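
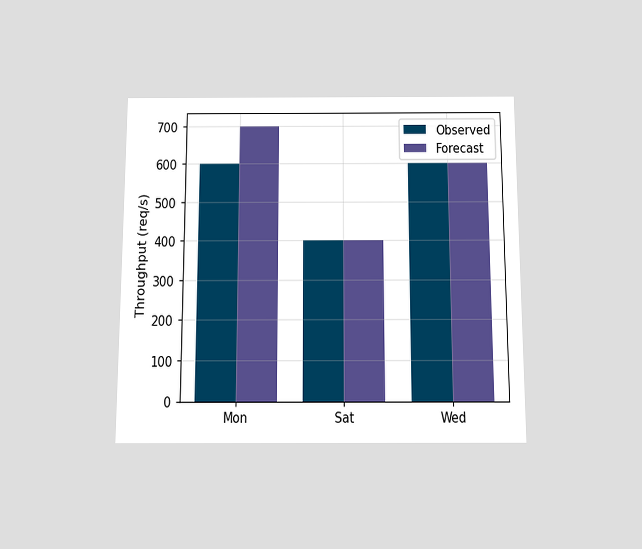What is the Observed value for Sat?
The chart is viewed slightly from below. The Observed bar at Sat reaches 400req/s on the y-axis.

400req/s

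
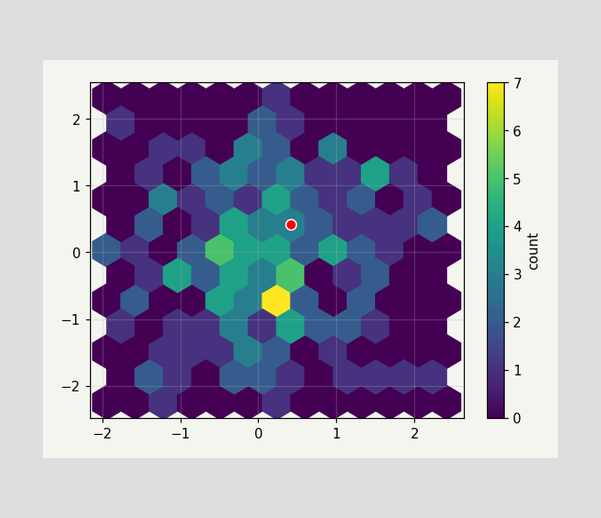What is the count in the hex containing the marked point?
3

The marked hex reads 3 on the colorbar.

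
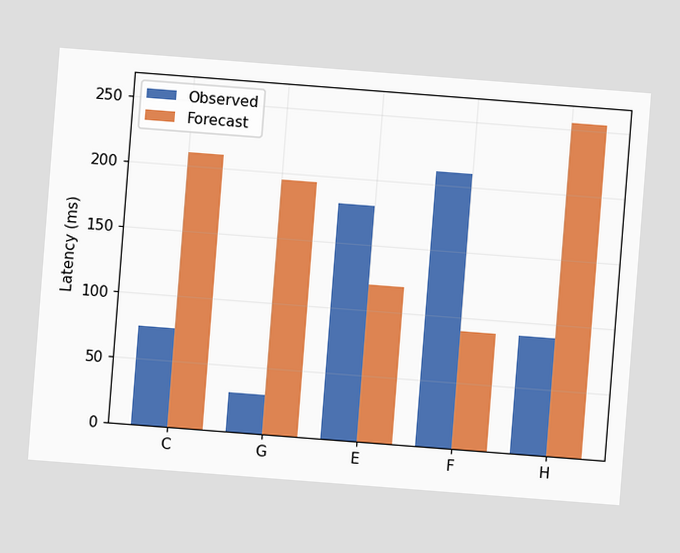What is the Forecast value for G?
The chart is tilted about 4° clockwise. The Forecast bar at G reaches 195ms on the y-axis.

195ms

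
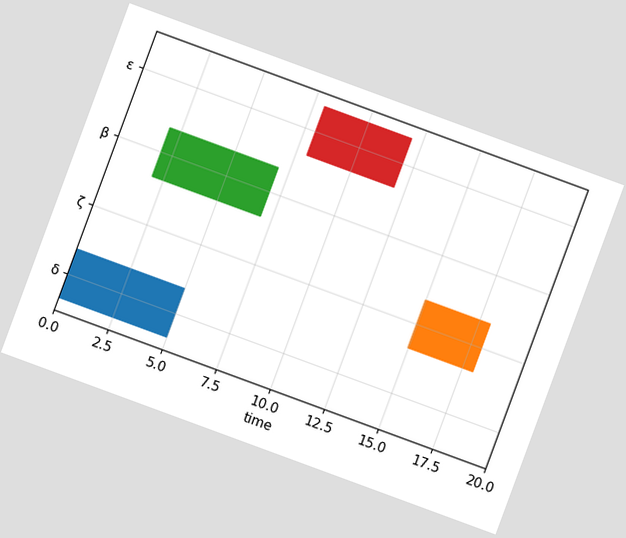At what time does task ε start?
The chart is tilted about 20° clockwise. The ε bar begins at t=8.

8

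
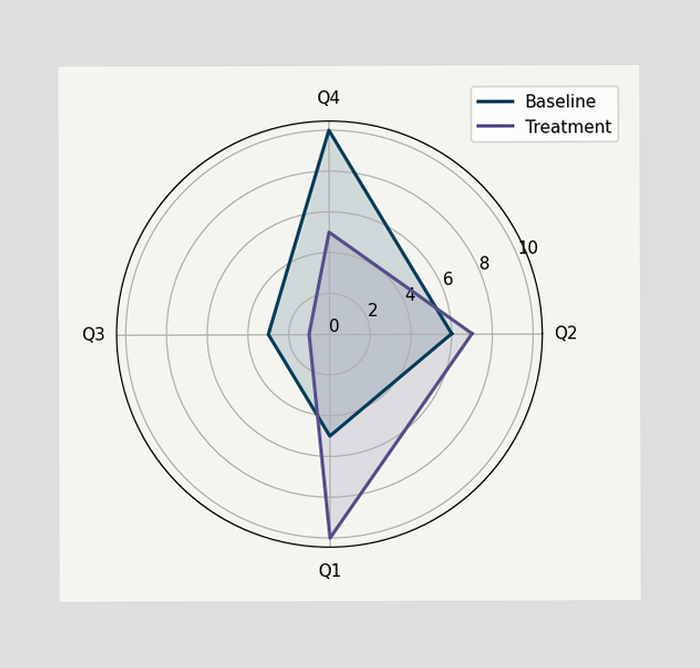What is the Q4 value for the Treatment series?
5

On the Q4 axis, Treatment reaches 5.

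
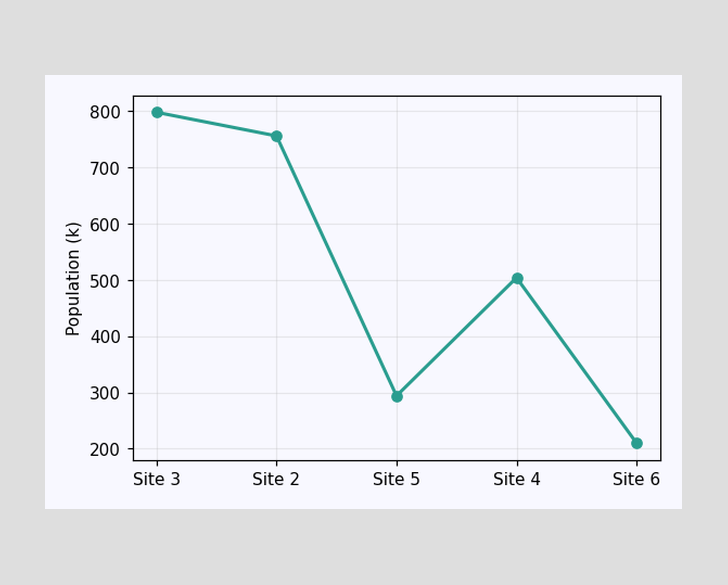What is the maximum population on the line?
798k

The highest point is at Site 3, and reading across to the y-axis gives 798k.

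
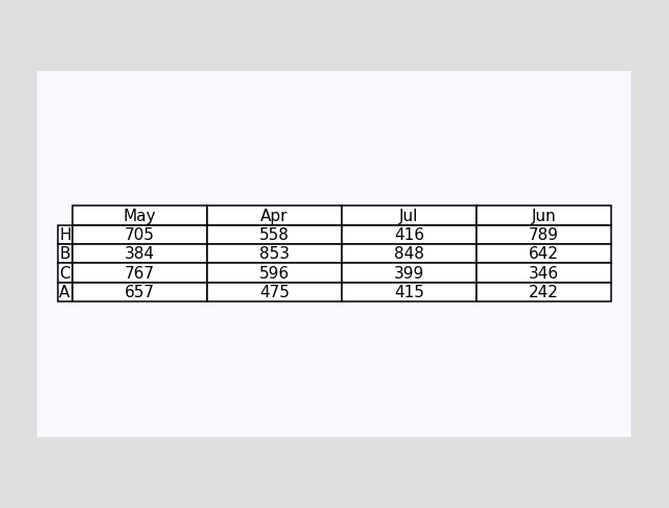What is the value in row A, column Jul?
415

The (A, Jul) cell reads 415.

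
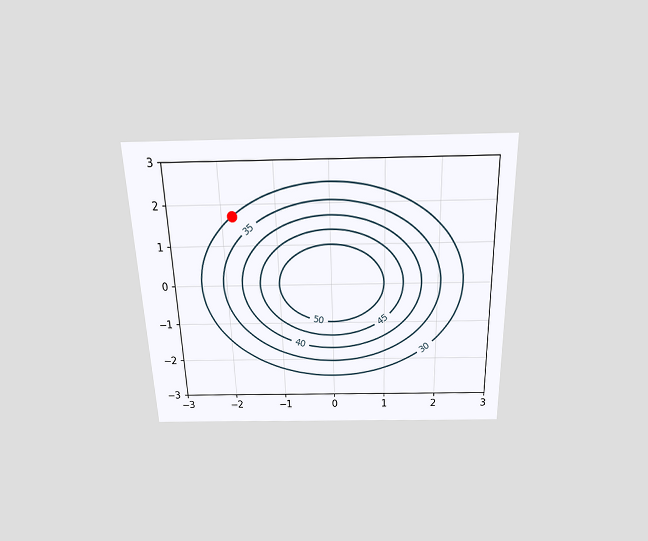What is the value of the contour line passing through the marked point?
30

The chart is viewed slightly from above. The marked point sits on the contour labelled 30.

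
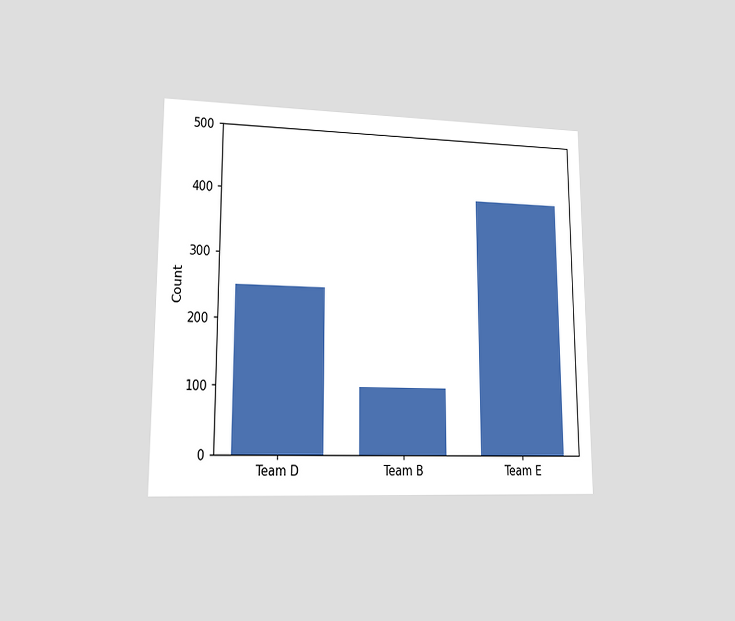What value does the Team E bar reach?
400

The chart is viewed at a slight angle. Reading along the chart's y-axis, the Team E bar reaches 400.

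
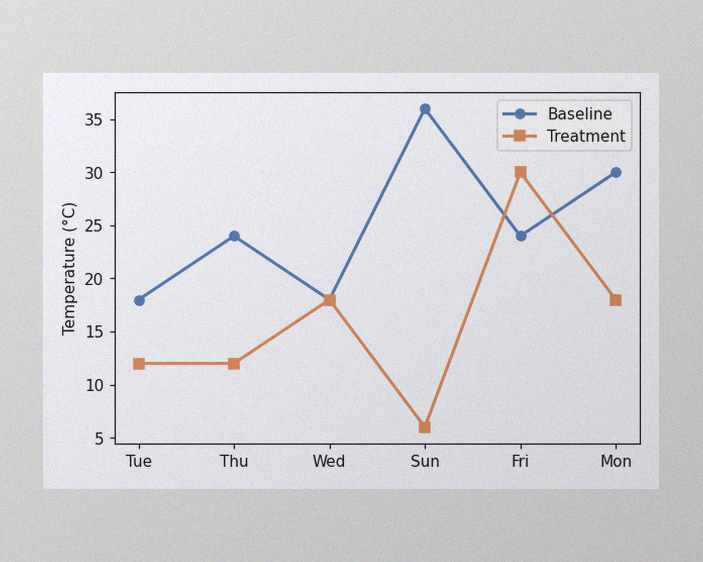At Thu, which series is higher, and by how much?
The image has some photo noise and uneven lighting. At Thu, Baseline sits above the other line by 12°C.

Baseline, by 12°C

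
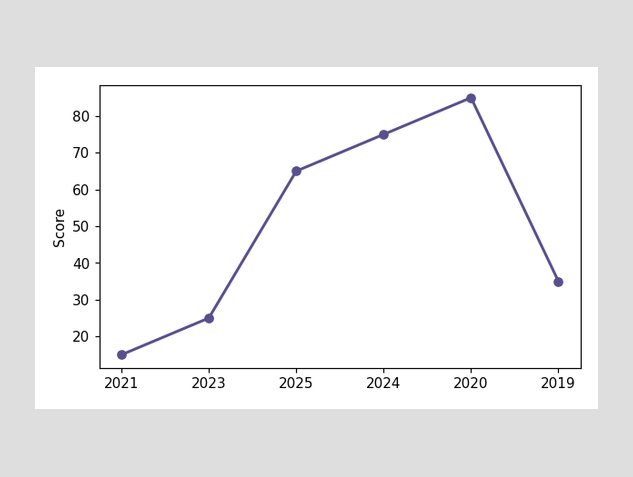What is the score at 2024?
At 2024, the line is at 75.

75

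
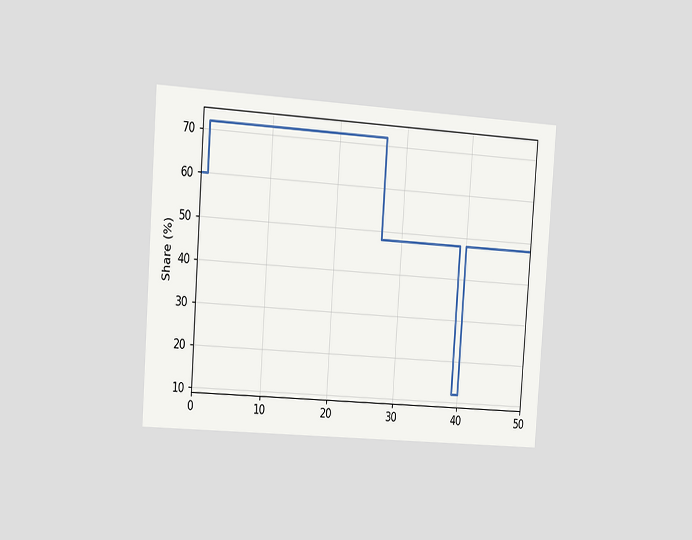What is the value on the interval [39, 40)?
12%

The chart is tilted about 4° clockwise and viewed slightly from the left. On [39, 40) the step sits at 12%.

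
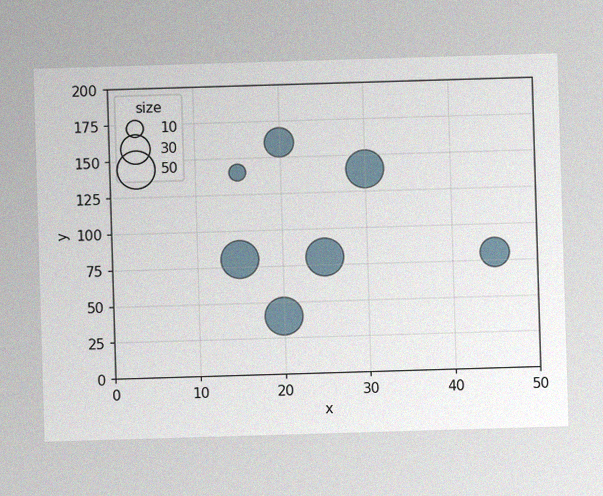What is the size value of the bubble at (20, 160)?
The image has some photo noise and uneven lighting. Matching the bubble at (20, 160) against the size legend gives 30.

30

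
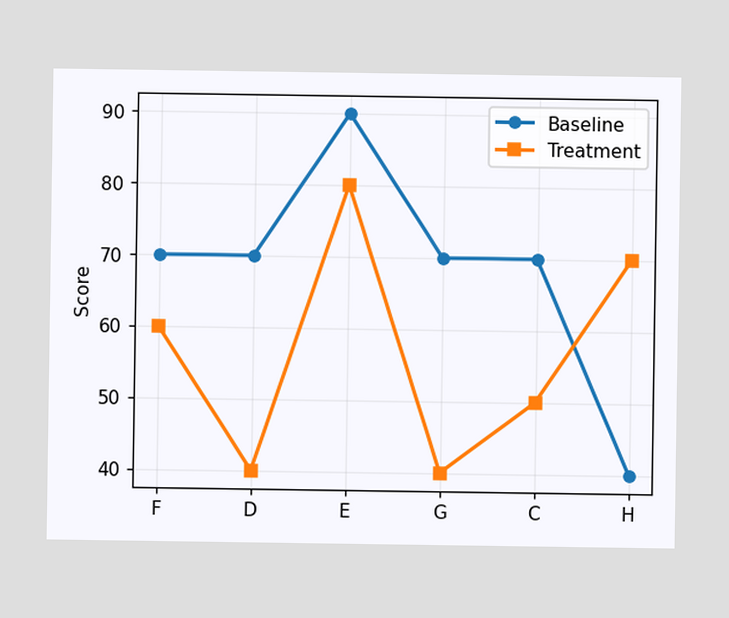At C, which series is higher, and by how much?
At C, Baseline sits above the other line by 20.

Baseline, by 20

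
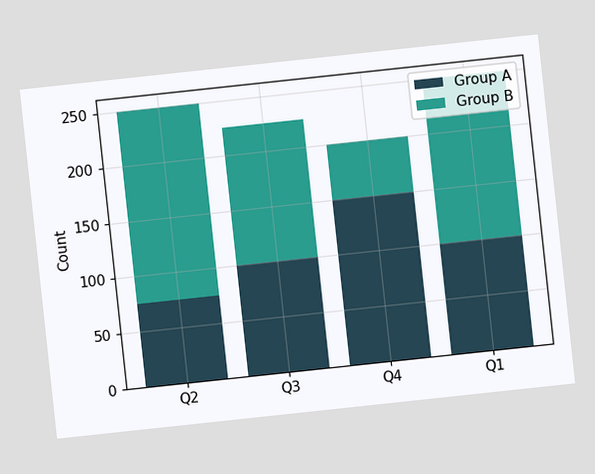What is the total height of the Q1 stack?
250

The chart is tilted about 6° counter-clockwise. The Q1 stack's top reaches 250 on the y-axis.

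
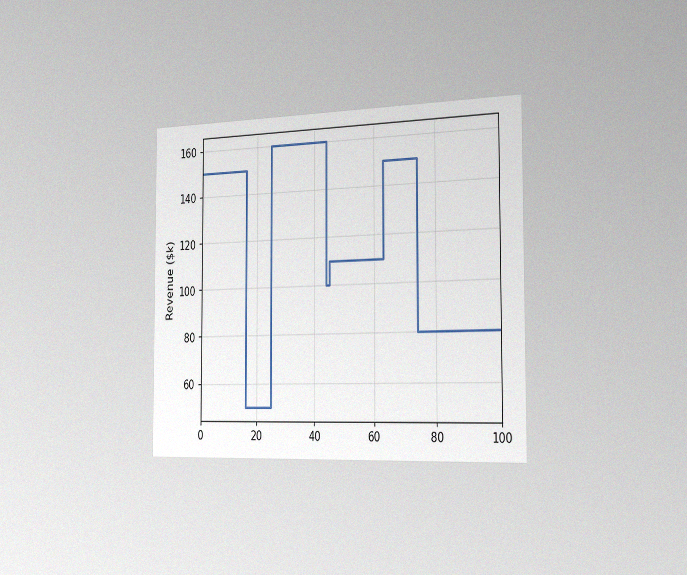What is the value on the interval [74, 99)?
The chart is viewed slightly from the right, with some photo noise. On [74, 99) the step sits at $80k.

$80k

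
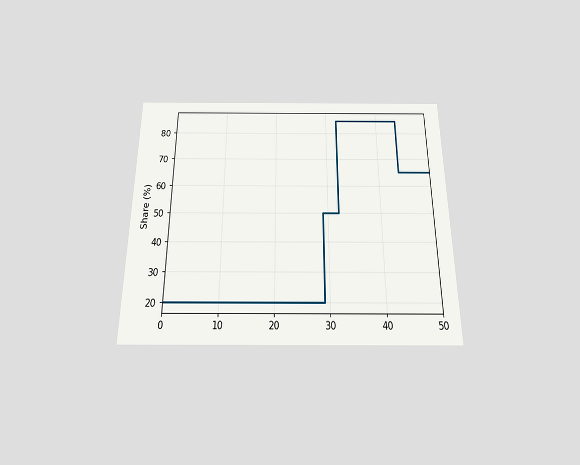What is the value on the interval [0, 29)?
The chart is viewed slightly from below. On [0, 29) the step sits at 20%.

20%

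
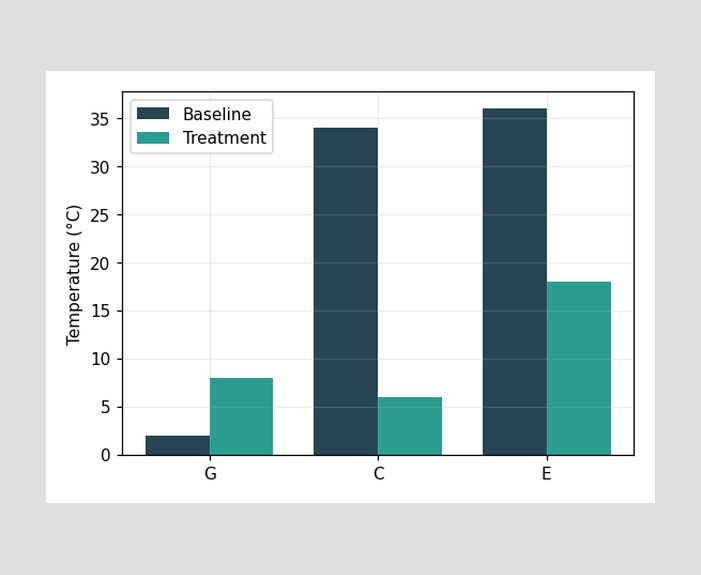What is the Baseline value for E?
The Baseline bar at E reaches 36°C on the y-axis.

36°C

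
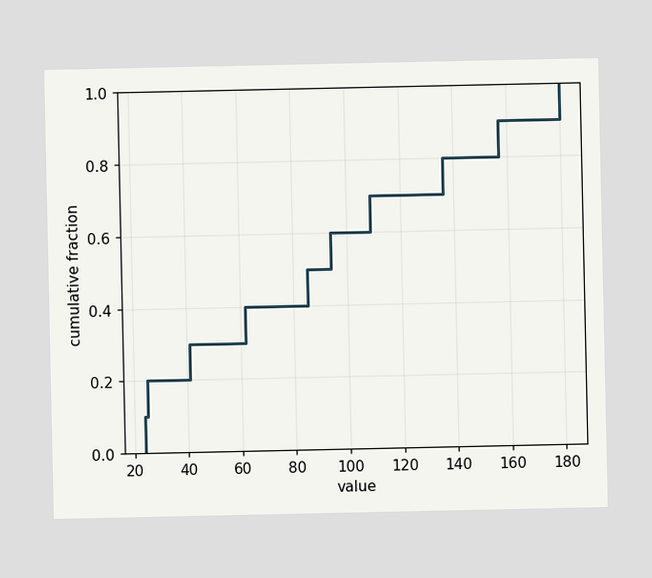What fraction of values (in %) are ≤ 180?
100%

At x=180 the ECDF step is at 100%.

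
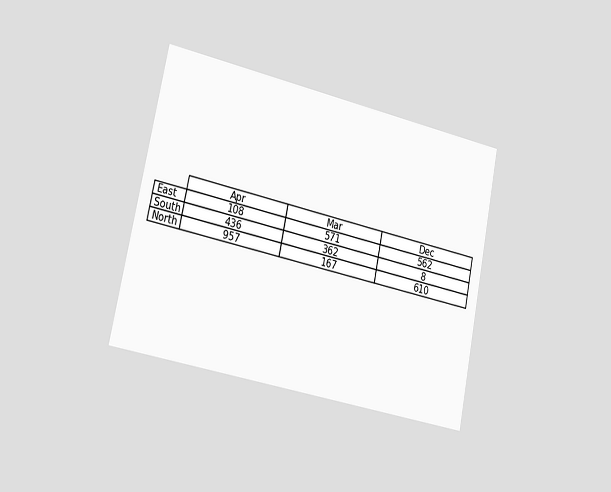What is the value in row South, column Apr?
436

The chart is tilted about 12° clockwise and viewed slightly from the left. The (South, Apr) cell reads 436.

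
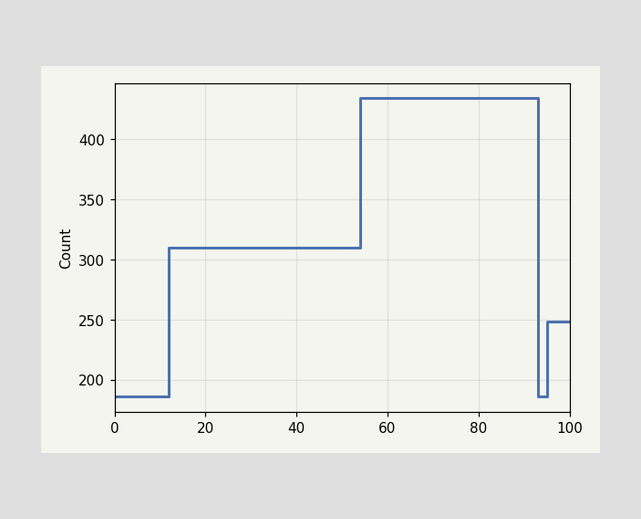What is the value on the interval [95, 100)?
248

On [95, 100) the step sits at 248.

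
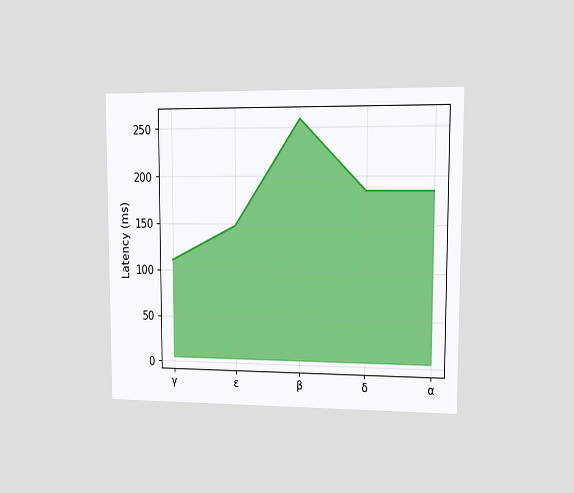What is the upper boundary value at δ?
185ms

The chart is viewed at a slight angle. At δ the upper boundary is at 185ms.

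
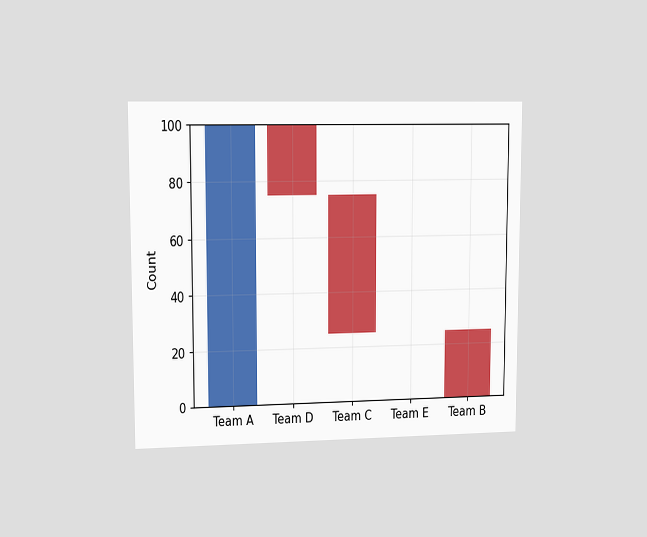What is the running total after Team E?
25

The chart is viewed at a slight angle. After Team E the running total reaches 25.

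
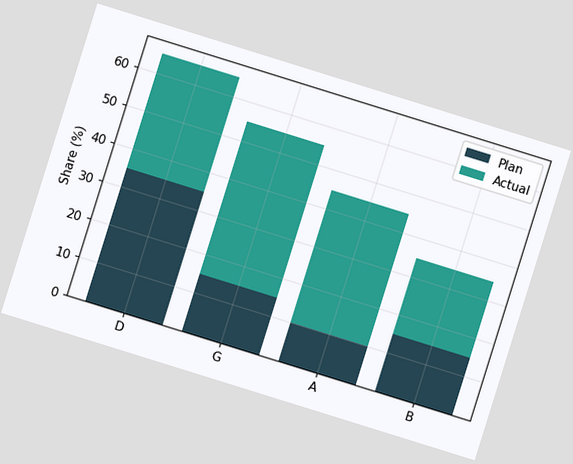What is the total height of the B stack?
35%

The chart is tilted about 17° clockwise. The B stack's top reaches 35% on the y-axis.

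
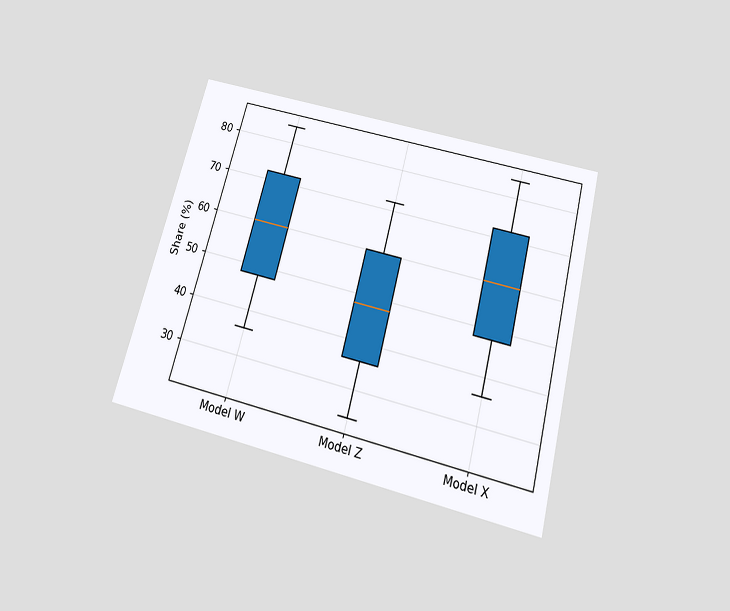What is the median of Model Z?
48%

The chart is tilted about 15° clockwise and viewed slightly from below. The median line in the Model Z box sits at 48%.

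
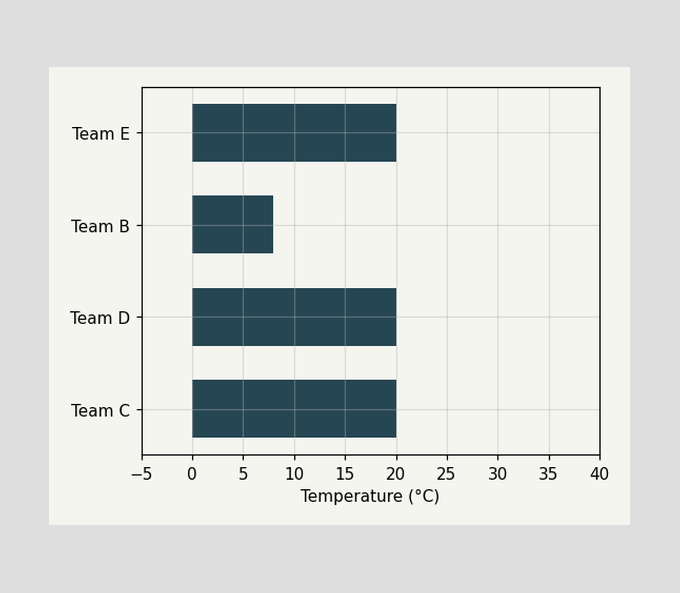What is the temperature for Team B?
Reading along the chart's x-axis, the Team B bar reaches 8°C.

8°C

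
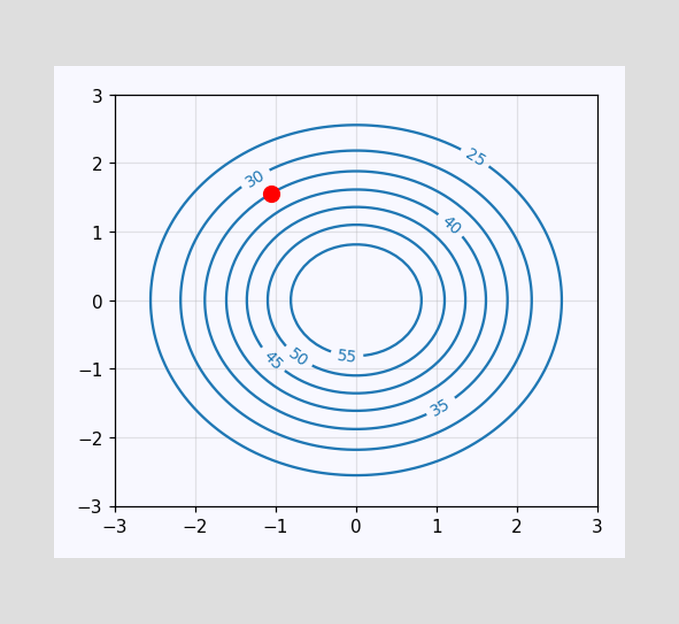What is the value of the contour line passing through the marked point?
35

The marked point sits on the contour labelled 35.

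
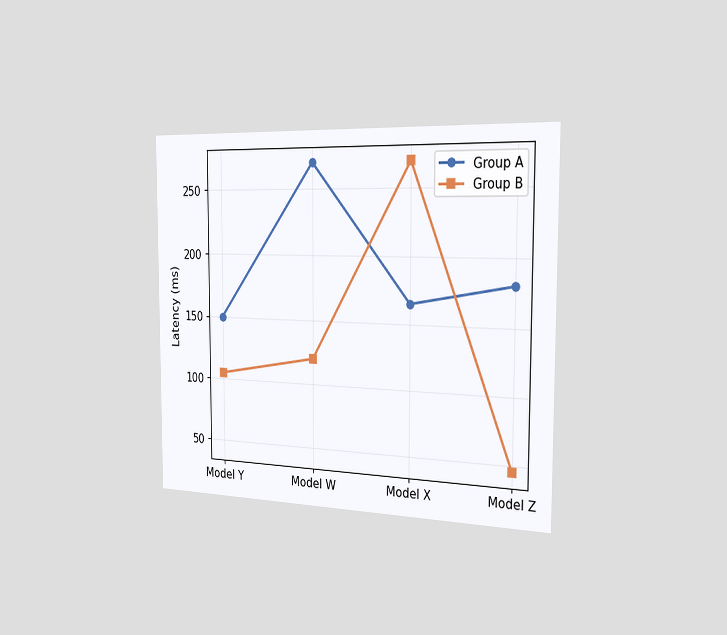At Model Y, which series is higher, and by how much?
Group A, by 45ms

The chart is viewed slightly from the right. At Model Y, Group A sits above the other line by 45ms.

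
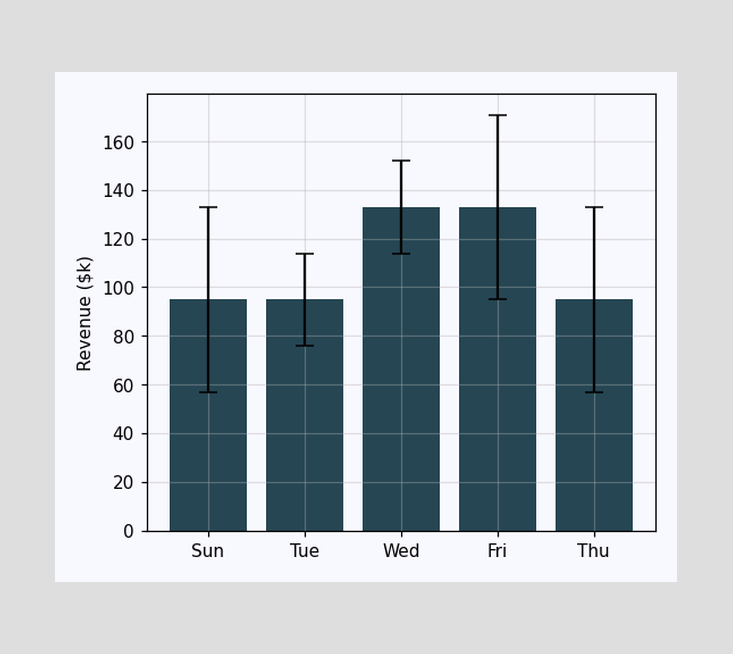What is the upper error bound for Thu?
$133k

The Thu bar's upper whisker reaches $133k.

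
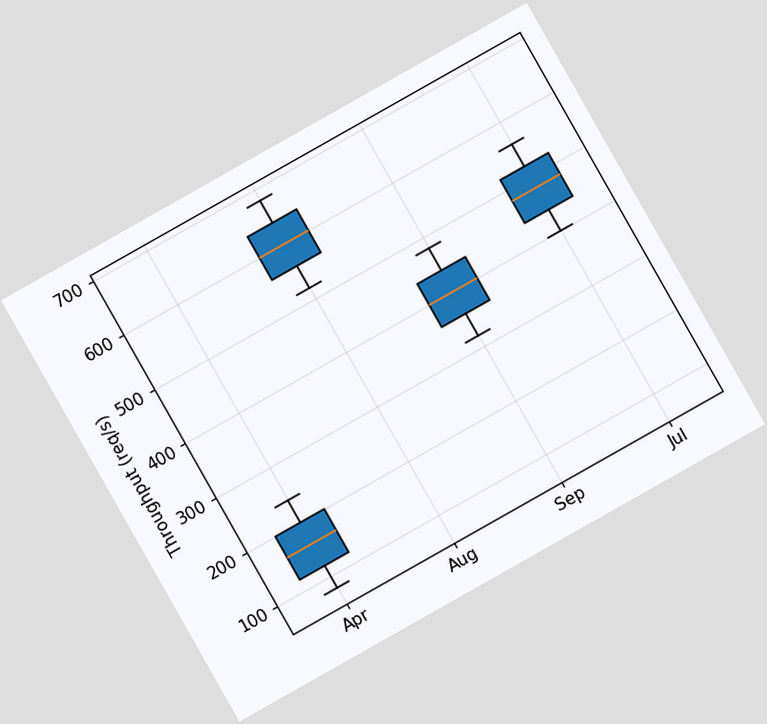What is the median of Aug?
The chart is tilted about 30° counter-clockwise. The median line in the Aug box sits at 600req/s.

600req/s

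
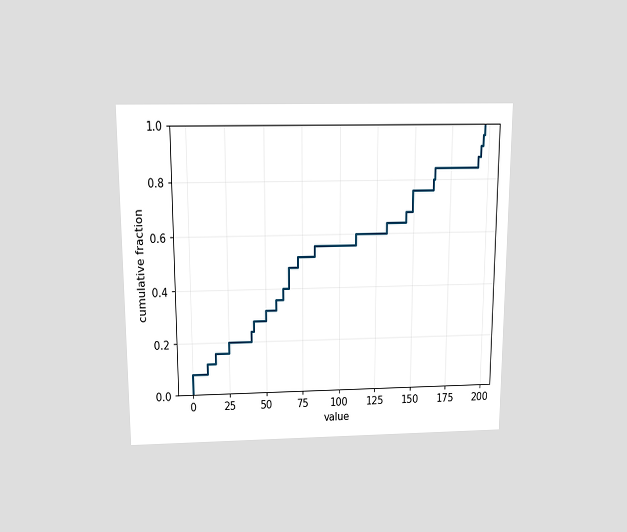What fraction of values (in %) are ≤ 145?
68%

The chart is viewed slightly from above. At x=145 the ECDF step is at 68%.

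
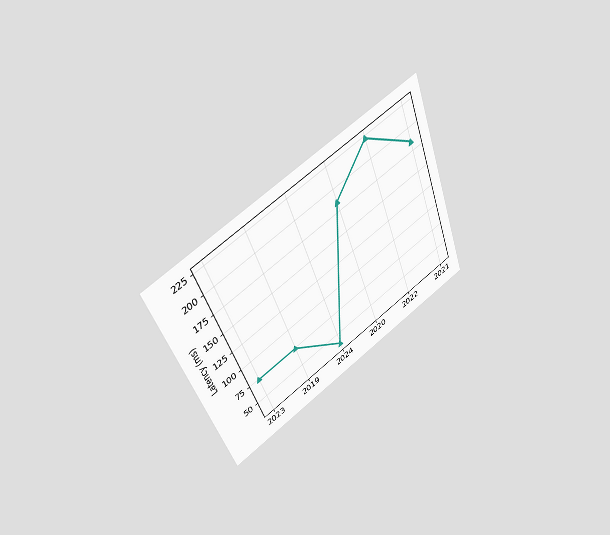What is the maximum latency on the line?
The chart is tilted about 21° counter-clockwise and viewed slightly from above. The highest point is at 2022, and reading across to the y-axis gives 222ms.

222ms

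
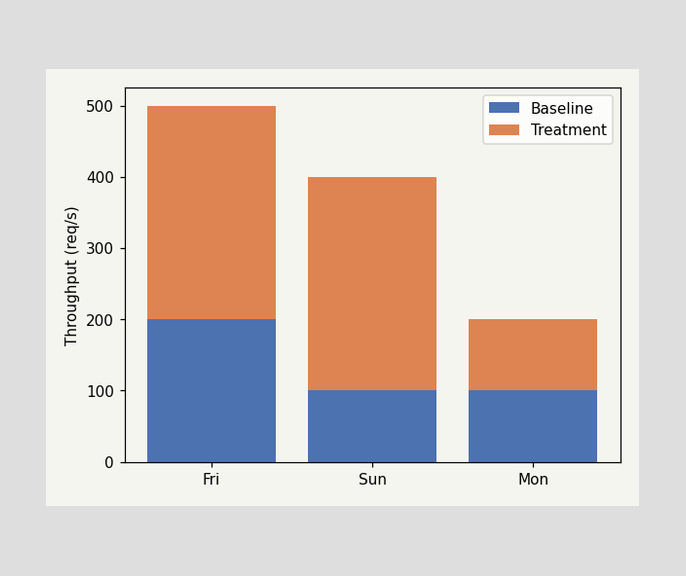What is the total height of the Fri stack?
The Fri stack's top reaches 500req/s on the y-axis.

500req/s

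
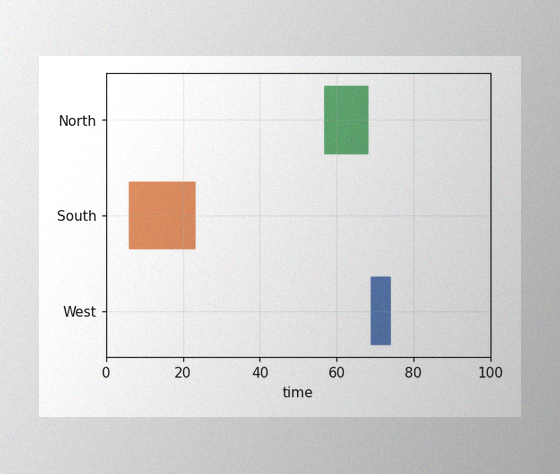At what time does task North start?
57

The image has some photo noise and uneven lighting. The North bar begins at t=57.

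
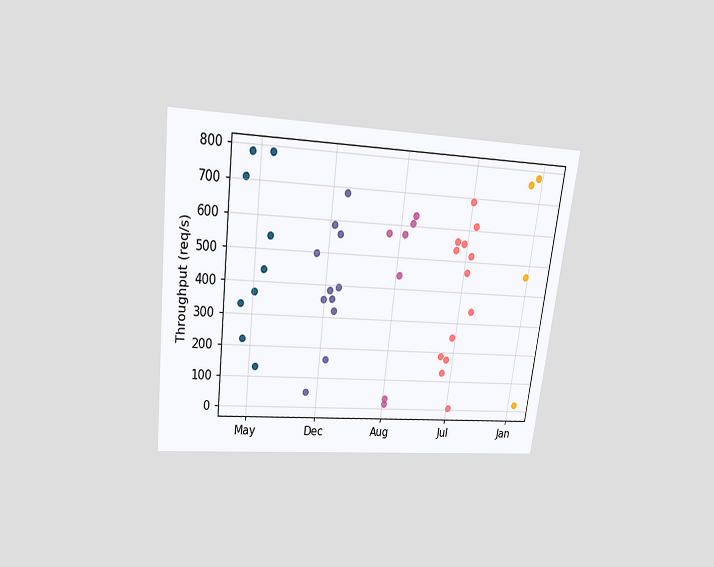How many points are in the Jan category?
The chart is tilted about 7° clockwise and viewed slightly from above. Counting the markers in the Jan column gives 4.

4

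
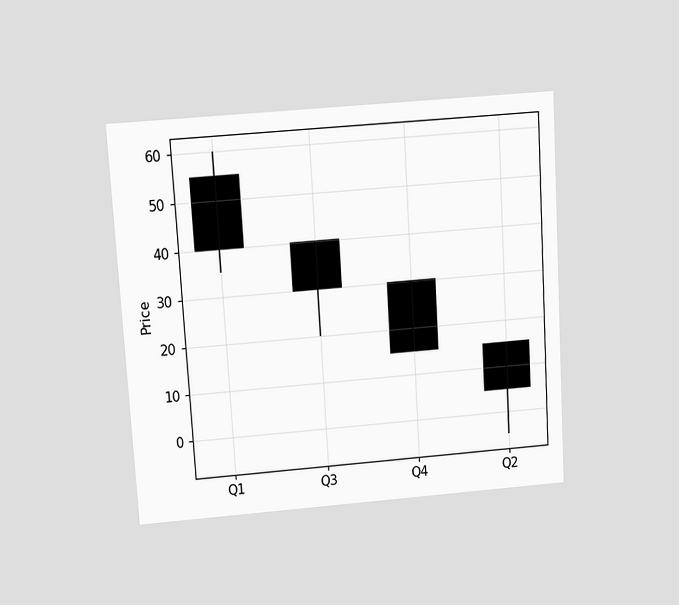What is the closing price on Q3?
30

The chart is tilted about 4° counter-clockwise and viewed slightly from above. The Q3 candle closes at 30.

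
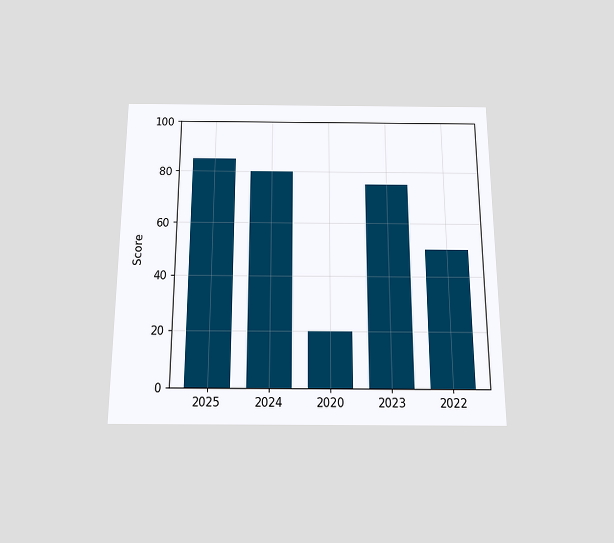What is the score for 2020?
The chart is viewed slightly from below. Reading along the chart's y-axis, the 2020 bar reaches 20.

20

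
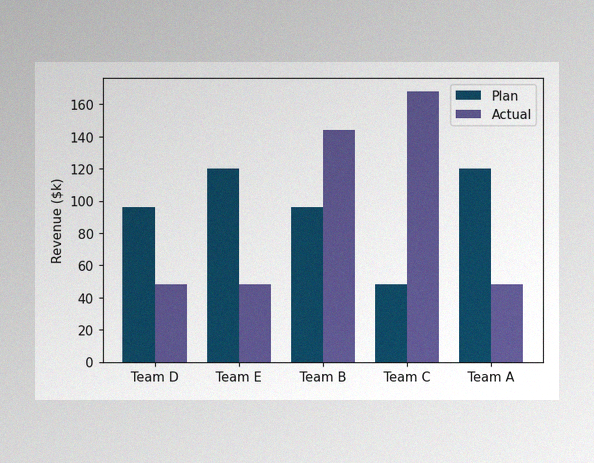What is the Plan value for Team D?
The image has some photo noise and uneven lighting. The Plan bar at Team D reaches $96k on the y-axis.

$96k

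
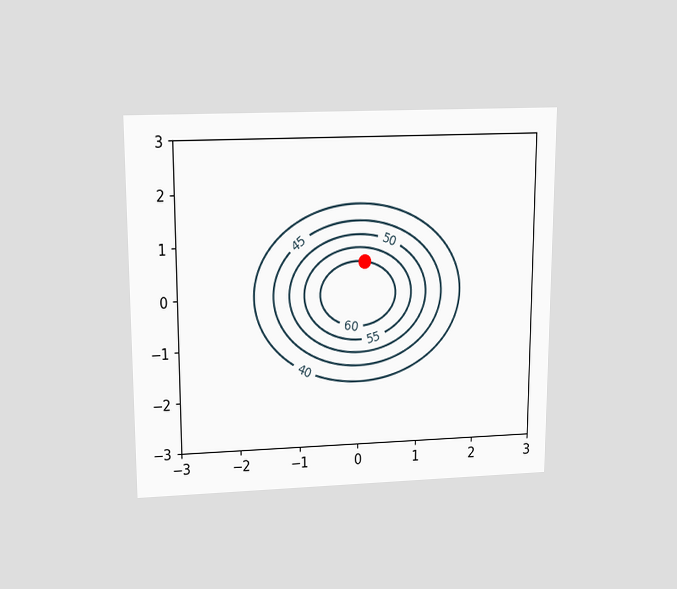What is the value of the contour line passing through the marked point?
The chart is viewed slightly from above. The marked point sits on the contour labelled 60.

60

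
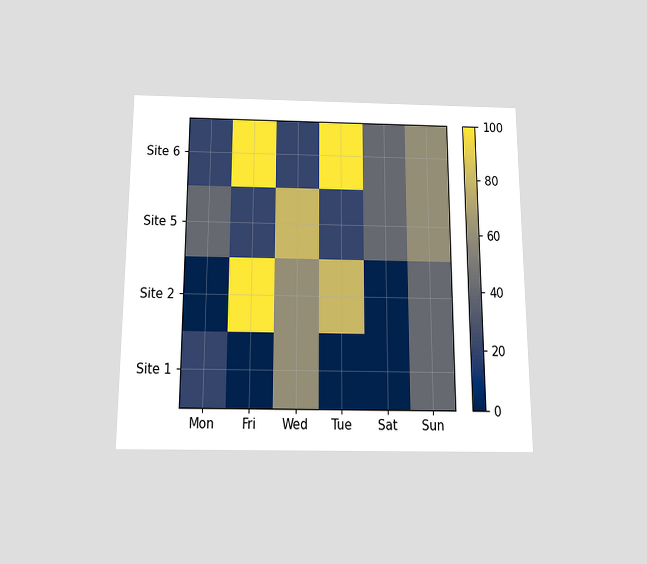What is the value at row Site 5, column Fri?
The chart is viewed slightly from below. Matching cell (Site 5, Fri) against the colorbar gives 20.

20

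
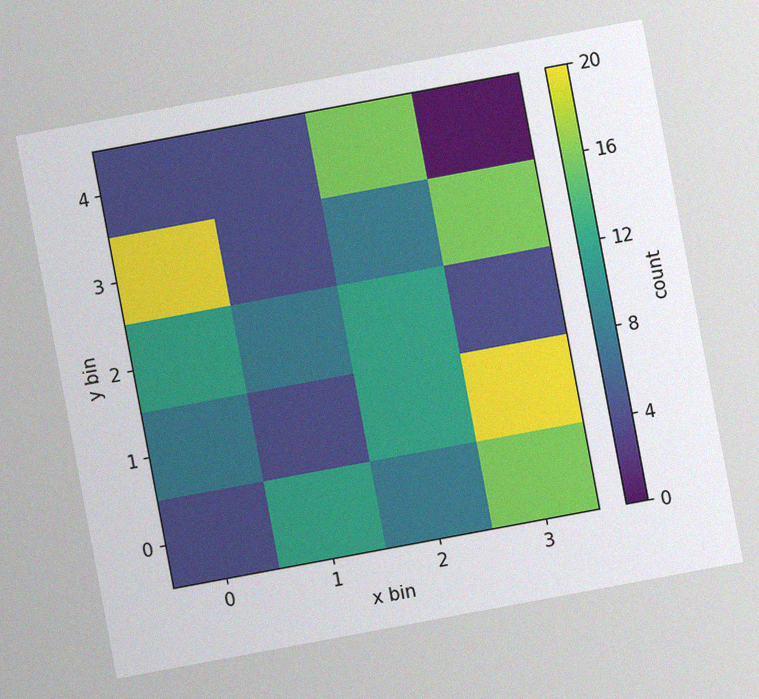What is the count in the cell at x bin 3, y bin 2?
The chart is tilted about 11° counter-clockwise, with some photo noise. Matching the cell (3, 2) against the colorbar gives 4.

4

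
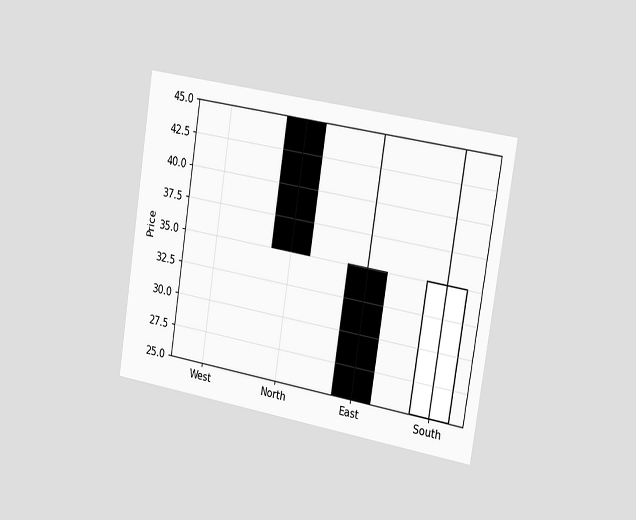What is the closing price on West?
45

The chart is tilted about 9° clockwise and viewed slightly from the right. The West candle closes at 45.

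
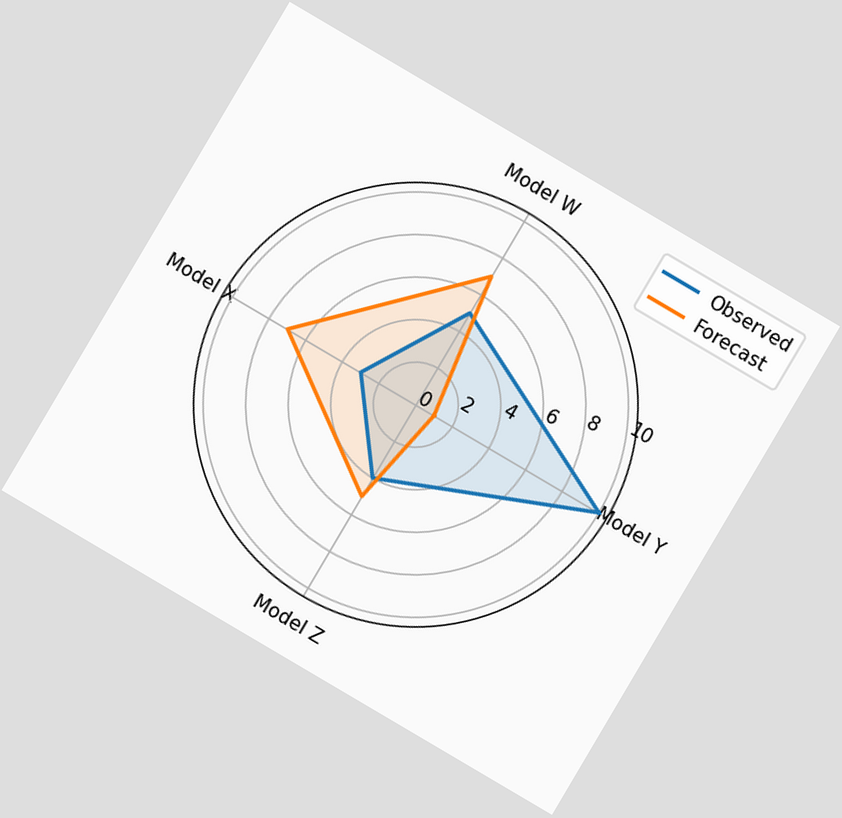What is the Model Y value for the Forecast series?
1

The chart is tilted about 31° clockwise. On the Model Y axis, Forecast reaches 1.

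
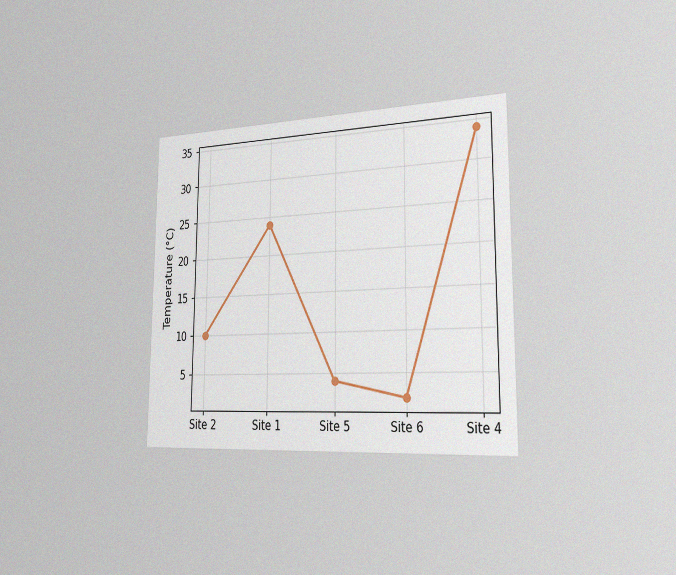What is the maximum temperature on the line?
The chart is viewed slightly from the right, with some photo noise. The highest point is at Site 4, and reading across to the y-axis gives 34°C.

34°C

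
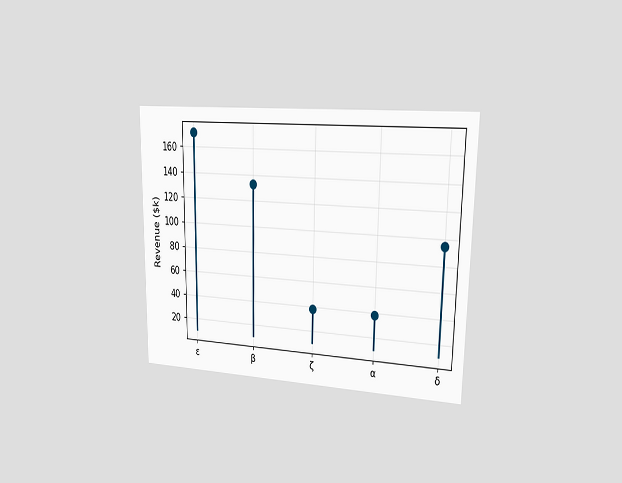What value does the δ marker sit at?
$95k

The chart is viewed slightly from the right. The δ marker sits at $95k.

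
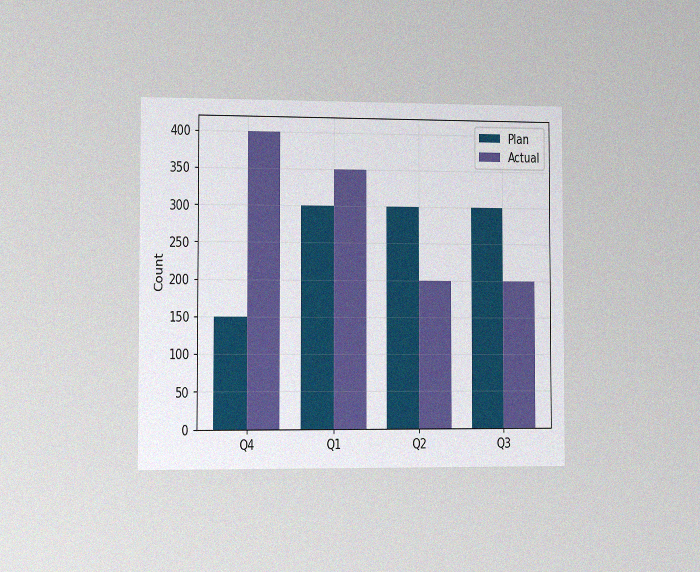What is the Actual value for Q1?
350

The chart is viewed slightly from the left, with some photo noise. The Actual bar at Q1 reaches 350 on the y-axis.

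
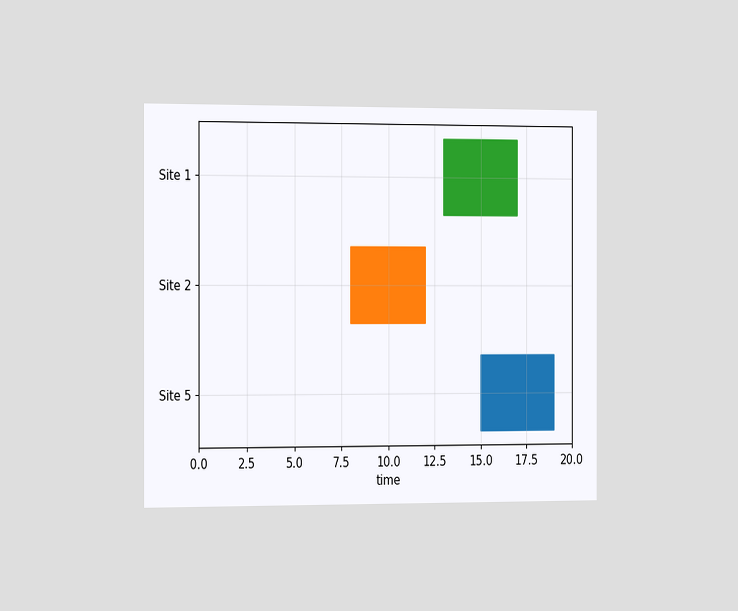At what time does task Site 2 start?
8

The chart is viewed slightly from the left. The Site 2 bar begins at t=8.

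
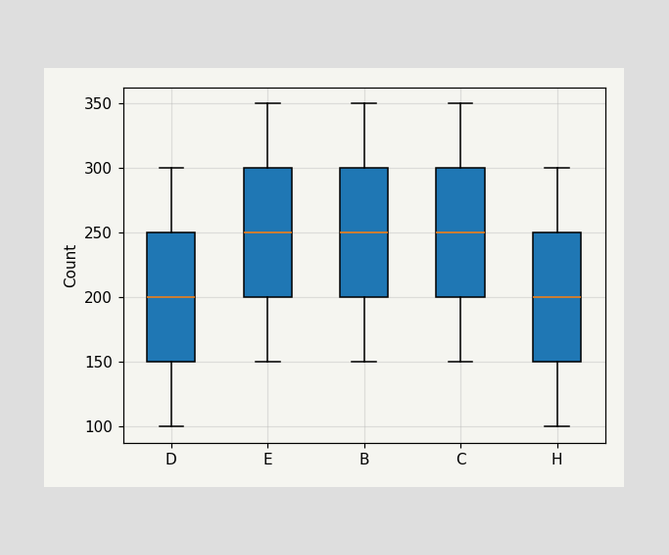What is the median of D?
The median line in the D box sits at 200.

200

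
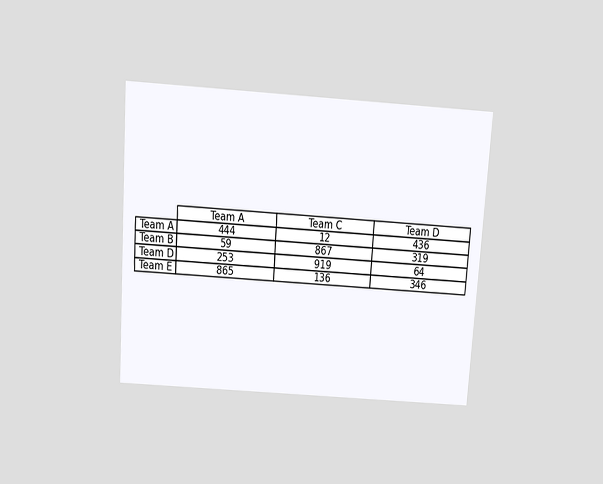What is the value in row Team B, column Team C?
867

The chart is tilted about 4° clockwise and viewed slightly from above. The (Team B, Team C) cell reads 867.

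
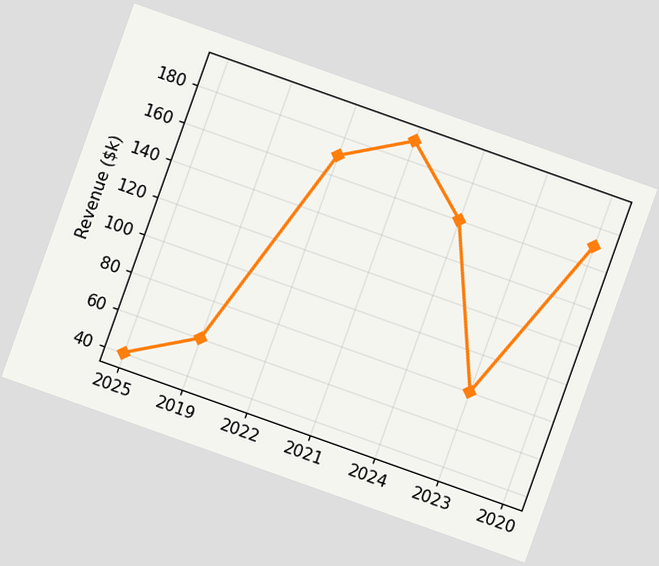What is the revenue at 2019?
$60k

The chart is tilted about 20° clockwise. At 2019, the line is at $60k.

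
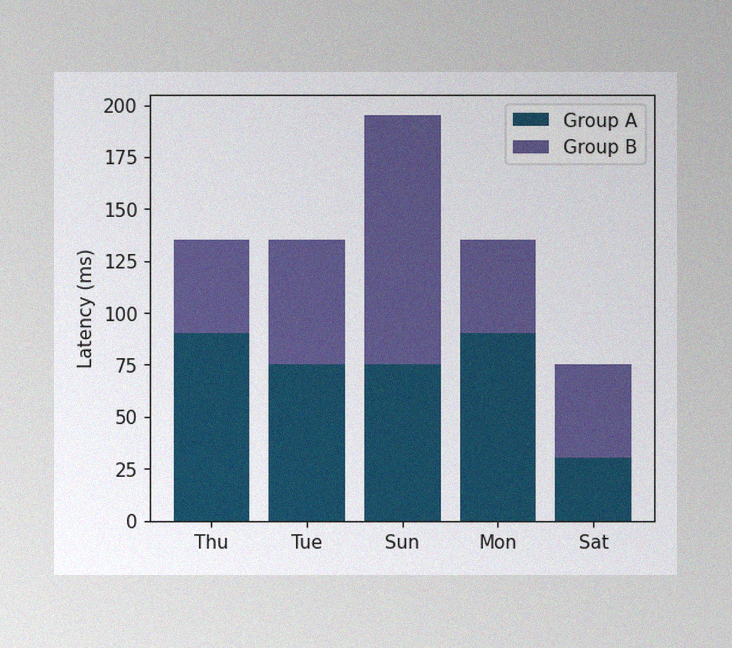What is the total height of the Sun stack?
195ms

The image has some photo noise and uneven lighting. The Sun stack's top reaches 195ms on the y-axis.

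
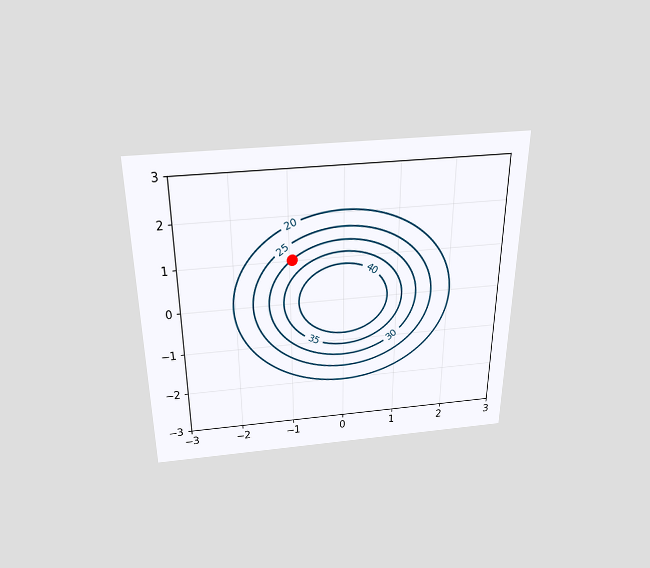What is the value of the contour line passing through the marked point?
The chart is viewed slightly from above. The marked point sits on the contour labelled 30.

30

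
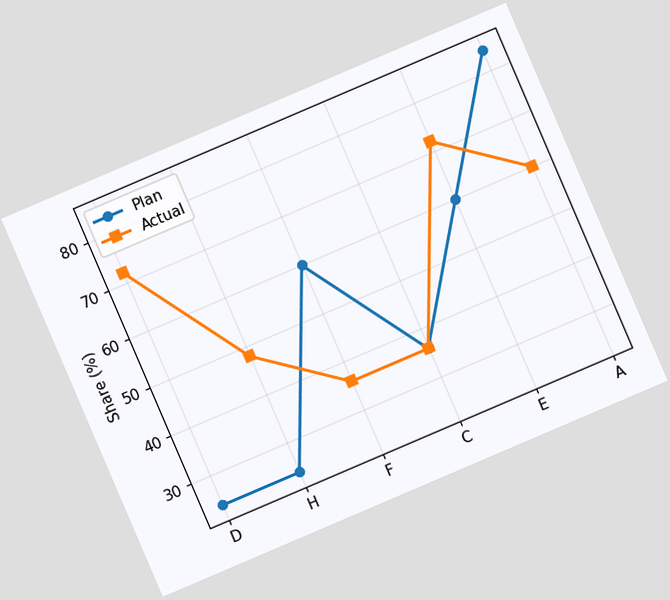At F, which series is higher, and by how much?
The chart is tilted about 23° counter-clockwise. At F, Plan sits above the other line by 24%.

Plan, by 24%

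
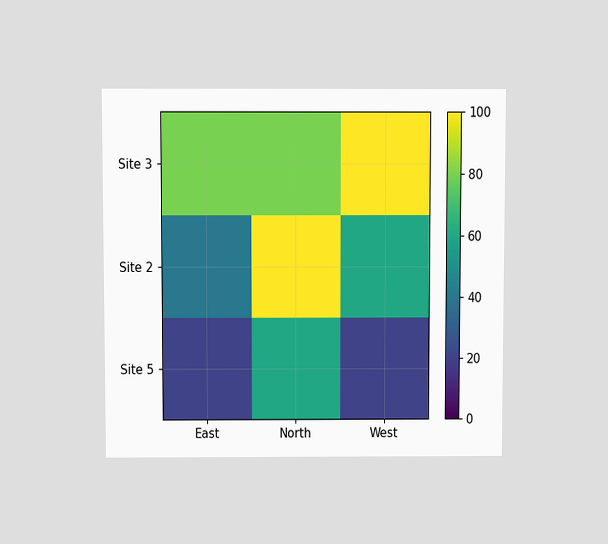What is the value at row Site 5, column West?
20

The chart is viewed slightly from above. Matching cell (Site 5, West) against the colorbar gives 20.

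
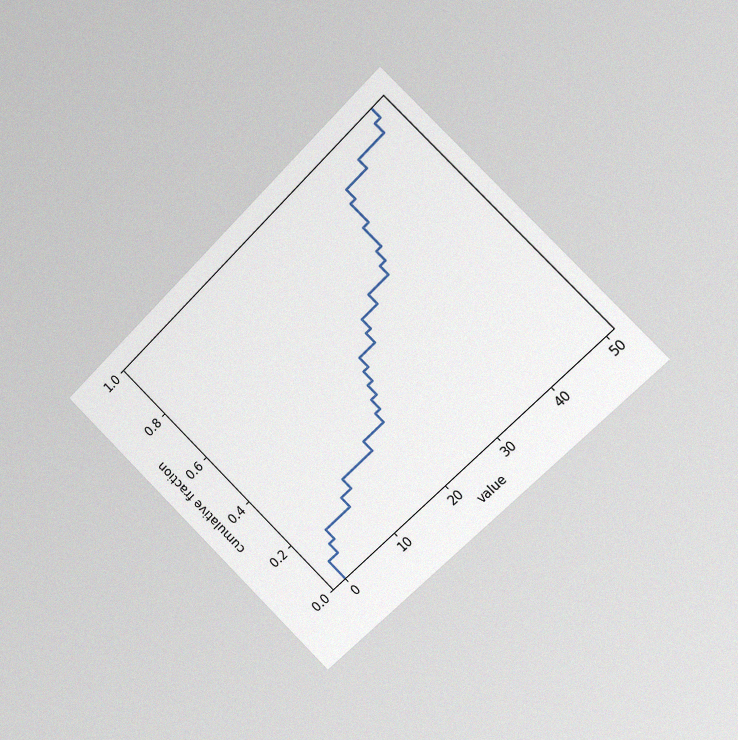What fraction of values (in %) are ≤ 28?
56%

The chart is tilted about 45° counter-clockwise and viewed slightly from the right, with some photo noise. At x=28 the ECDF step is at 56%.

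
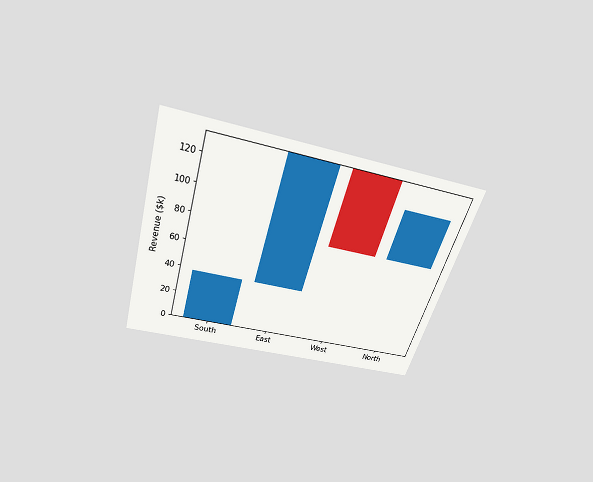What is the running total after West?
$76k

The chart is tilted about 17° clockwise and viewed slightly from above. After West the running total reaches $76k.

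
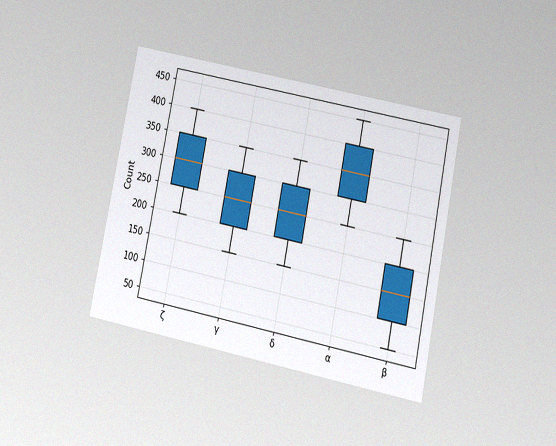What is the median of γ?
The chart is tilted about 11° clockwise and viewed at a slight angle, with some photo noise. The median line in the γ box sits at 250.

250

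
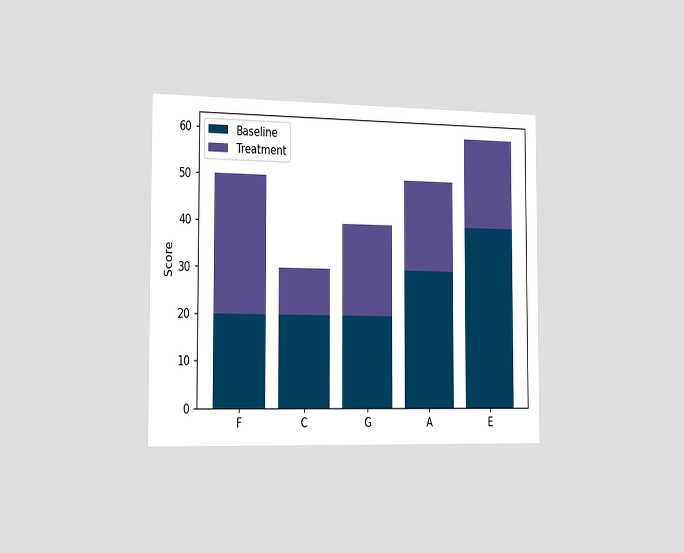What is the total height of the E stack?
The chart is viewed slightly from the left. The E stack's top reaches 60 on the y-axis.

60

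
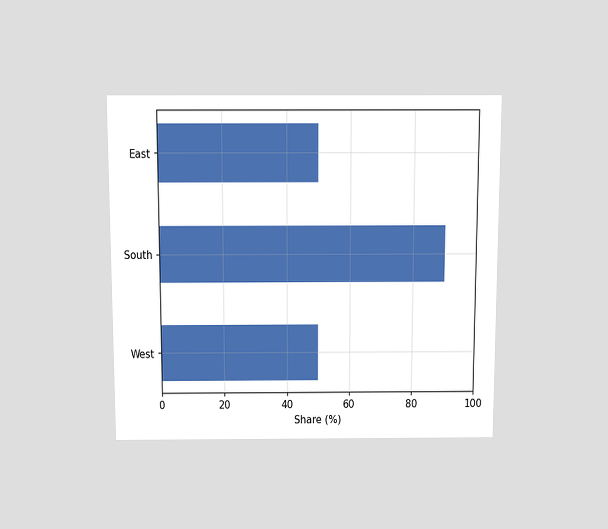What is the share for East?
50%

The chart is viewed slightly from above. Reading along the chart's x-axis, the East bar reaches 50%.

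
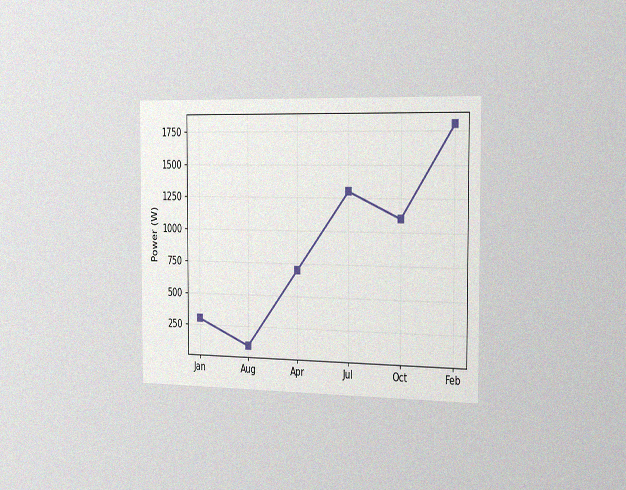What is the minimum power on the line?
100W

The chart is viewed slightly from the right, with some photo noise. The lowest point is at Aug, and reading across to the y-axis gives 100W.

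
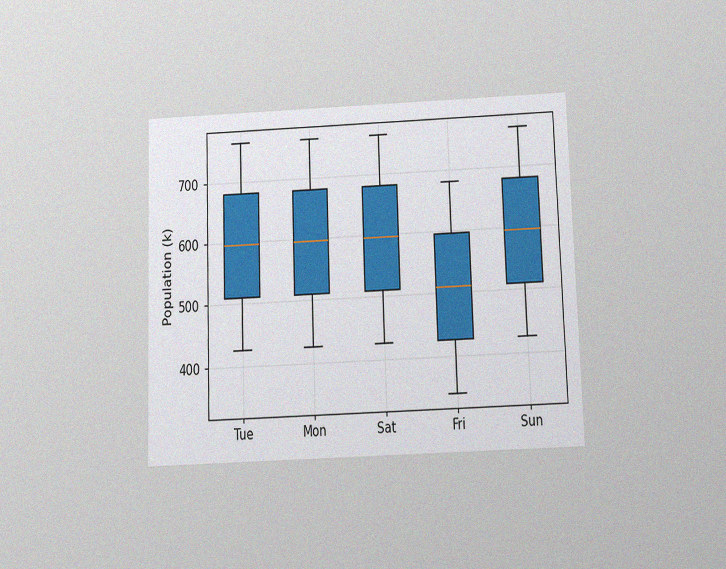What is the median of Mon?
595k

The chart is viewed slightly from below, with some photo noise. The median line in the Mon box sits at 595k.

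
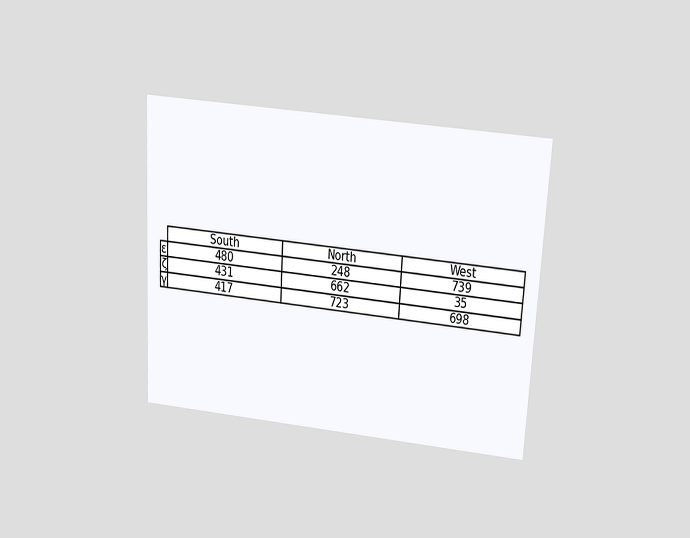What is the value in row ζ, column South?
The chart is tilted about 3° clockwise and viewed slightly from above. The (ζ, South) cell reads 431.

431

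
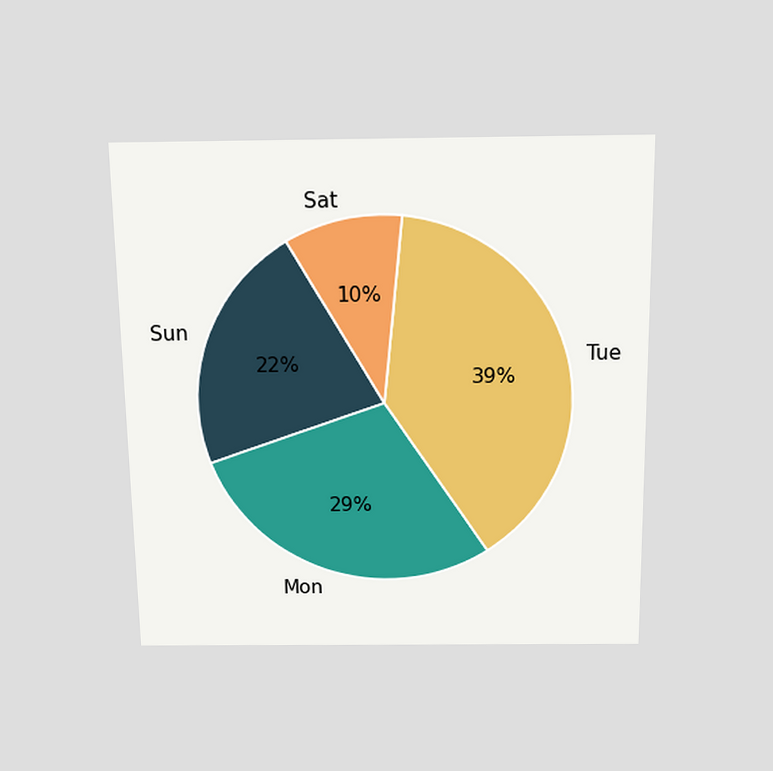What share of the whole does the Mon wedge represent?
29%

The chart is viewed slightly from above. The Mon slice takes up 29% of the pie.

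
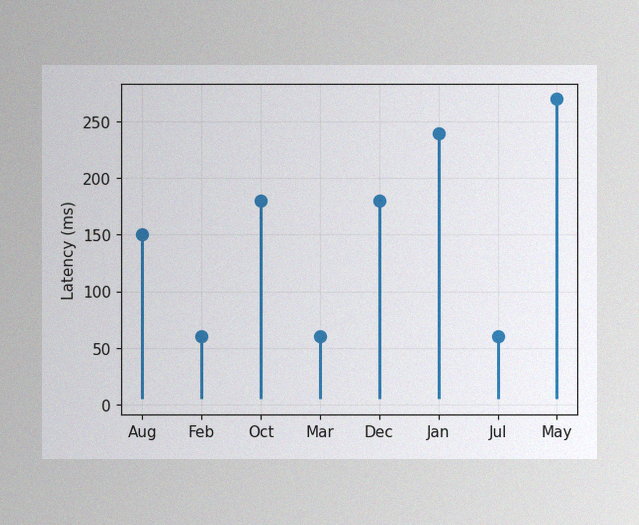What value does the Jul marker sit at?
The image has some photo noise and uneven lighting. The Jul marker sits at 60ms.

60ms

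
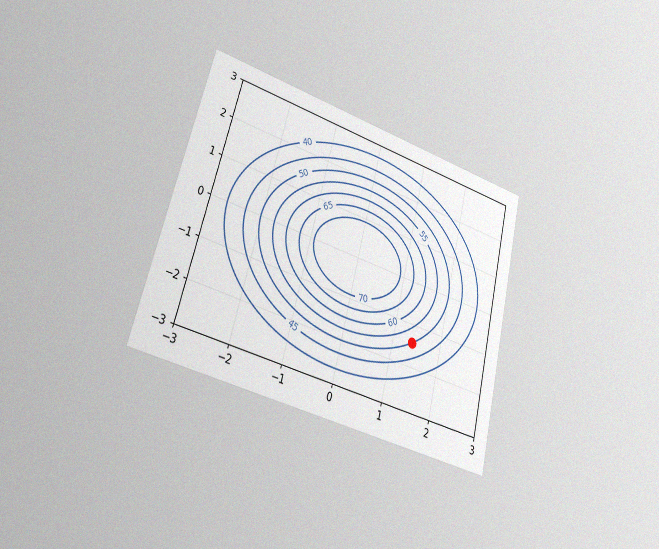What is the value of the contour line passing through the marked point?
The chart is tilted about 14° clockwise and viewed slightly from the left, with some photo noise. The marked point sits on the contour labelled 50.

50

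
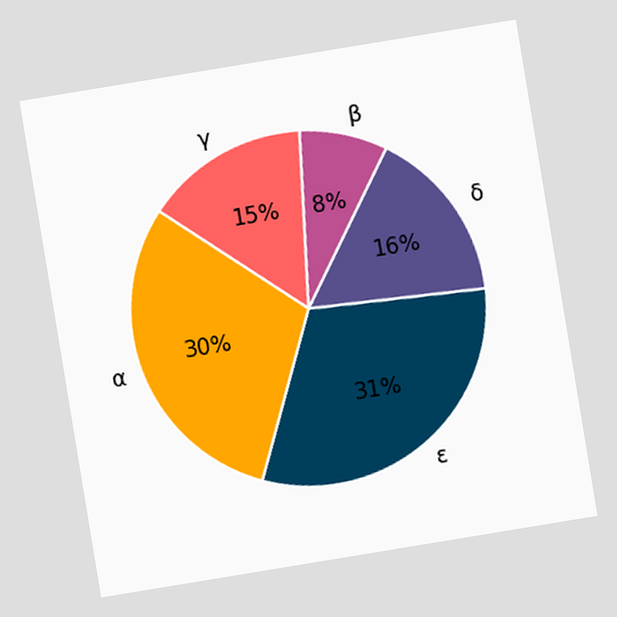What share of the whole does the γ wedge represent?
The chart is tilted about 9° counter-clockwise. The γ slice takes up 15% of the pie.

15%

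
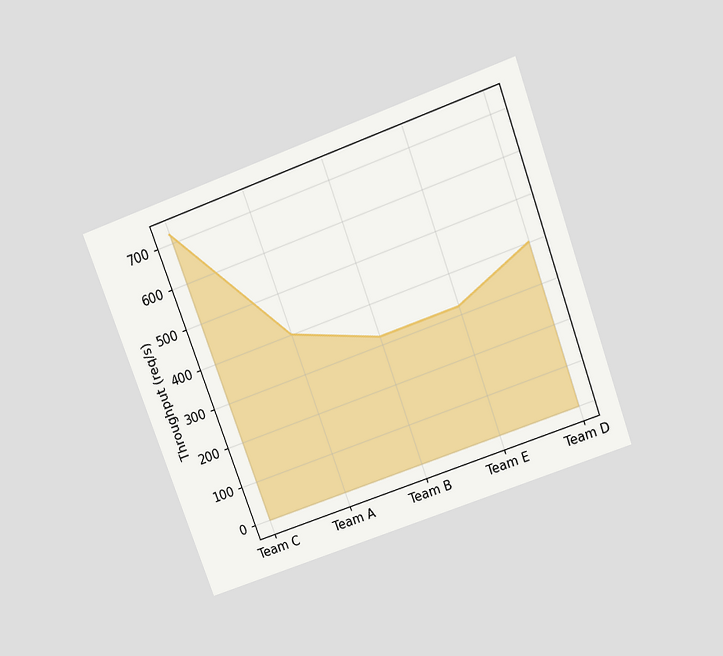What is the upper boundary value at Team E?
The chart is tilted about 20° counter-clockwise and viewed slightly from above. At Team E the upper boundary is at 320req/s.

320req/s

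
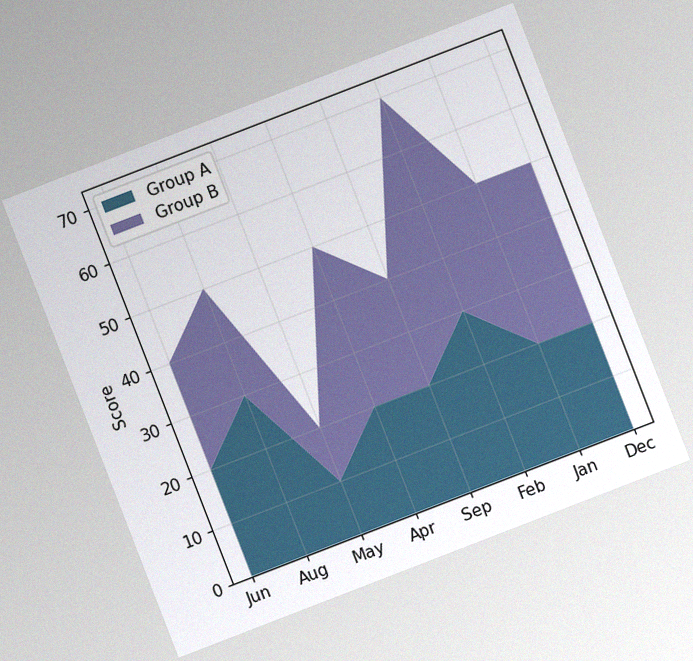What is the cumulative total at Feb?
70

The chart is tilted about 21° counter-clockwise, with some photo noise. The stacked total at Feb reaches 70.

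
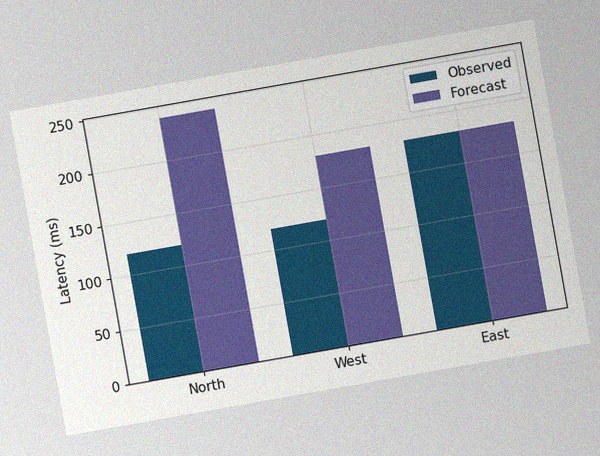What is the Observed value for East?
The chart is tilted about 10° counter-clockwise, with some photo noise. The Observed bar at East reaches 180ms on the y-axis.

180ms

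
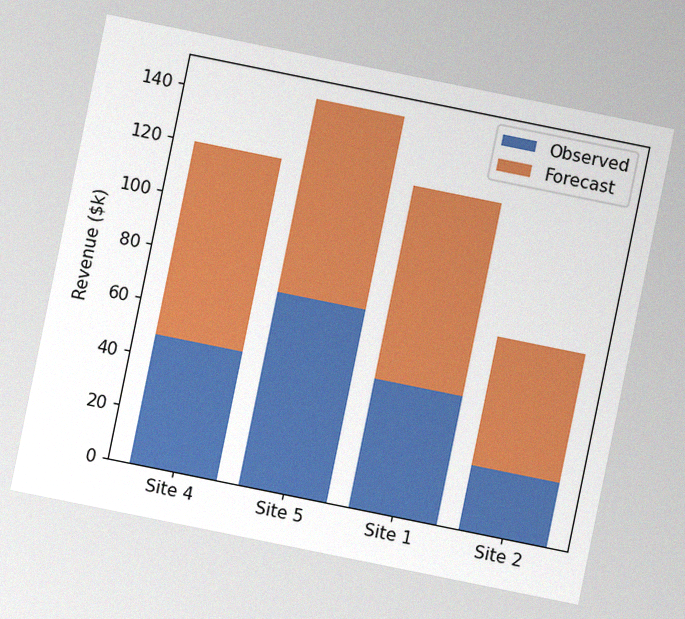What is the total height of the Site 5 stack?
$144k

The chart is tilted about 11° clockwise, with some photo noise. The Site 5 stack's top reaches $144k on the y-axis.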